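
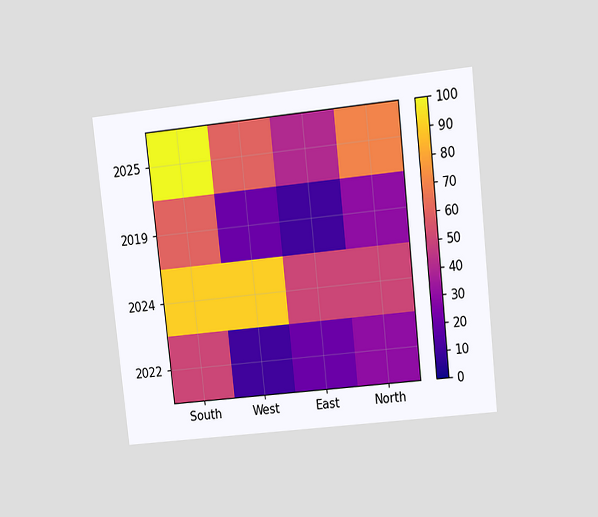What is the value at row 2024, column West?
90

The chart is tilted about 6° counter-clockwise and viewed at a slight angle. Matching cell (2024, West) against the colorbar gives 90.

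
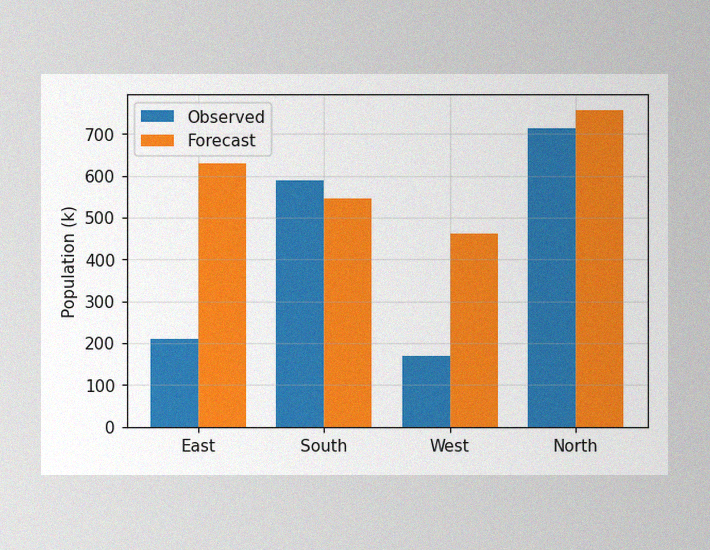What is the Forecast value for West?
The image has some photo noise and uneven lighting. The Forecast bar at West reaches 462k on the y-axis.

462k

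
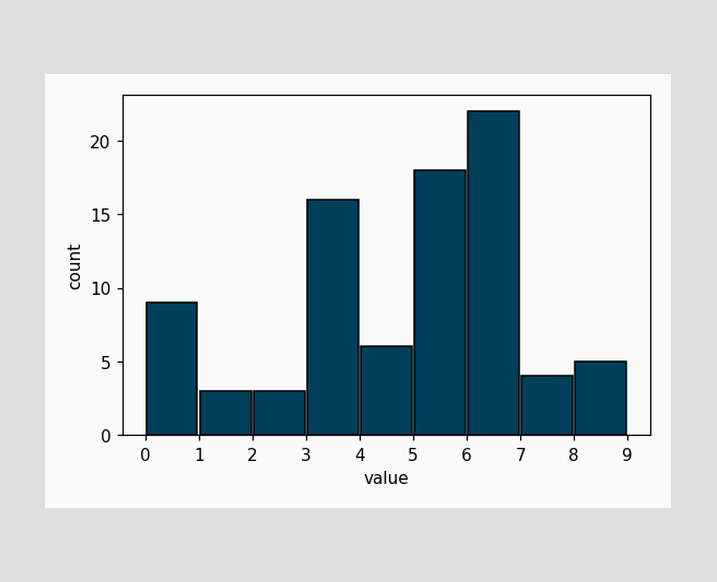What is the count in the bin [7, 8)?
4

The [7, 8) bin has height 4.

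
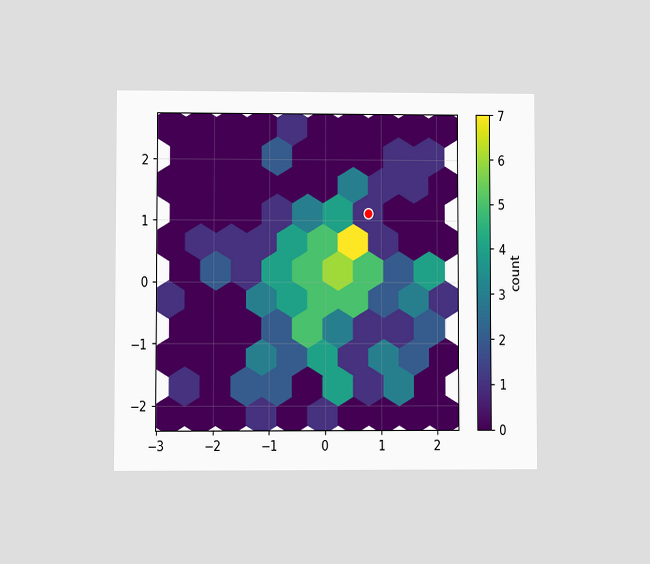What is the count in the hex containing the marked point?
1

The chart is viewed at a slight angle. The marked hex reads 1 on the colorbar.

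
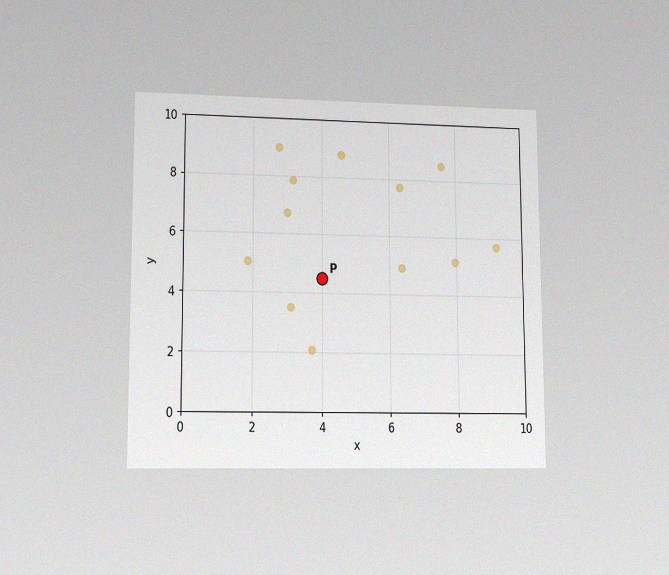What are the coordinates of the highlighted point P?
The chart is viewed at a slight angle, with some photo noise. Following the gridlines from P to each axis, P sits at (4, 4.5).

(4, 4.5)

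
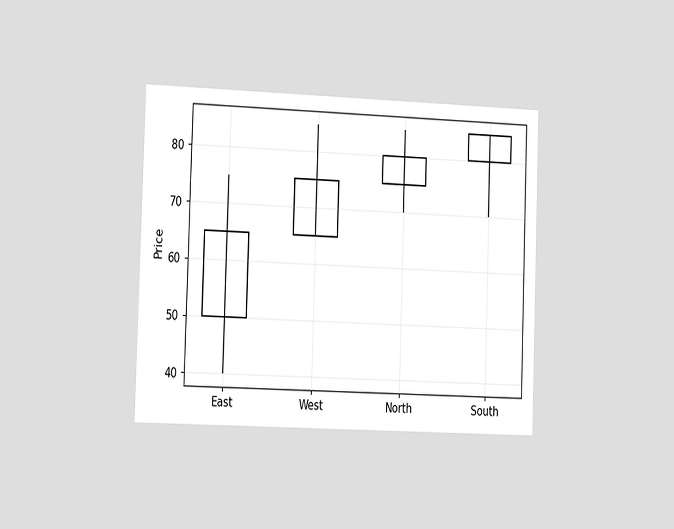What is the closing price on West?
75

The chart is viewed slightly from the left. The West candle closes at 75.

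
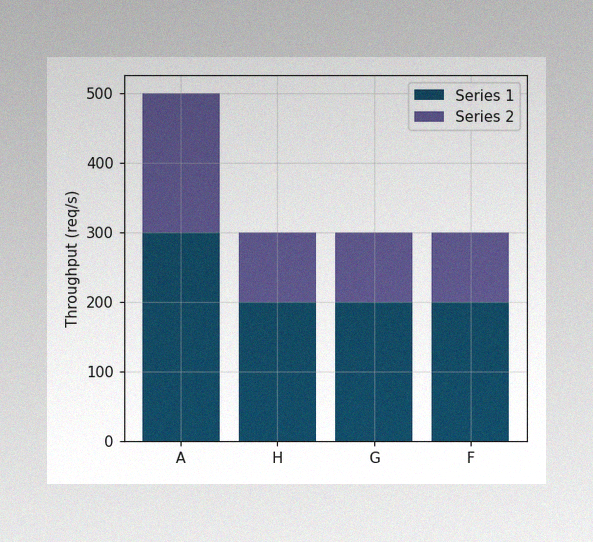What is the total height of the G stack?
The image has some photo noise and uneven lighting. The G stack's top reaches 300req/s on the y-axis.

300req/s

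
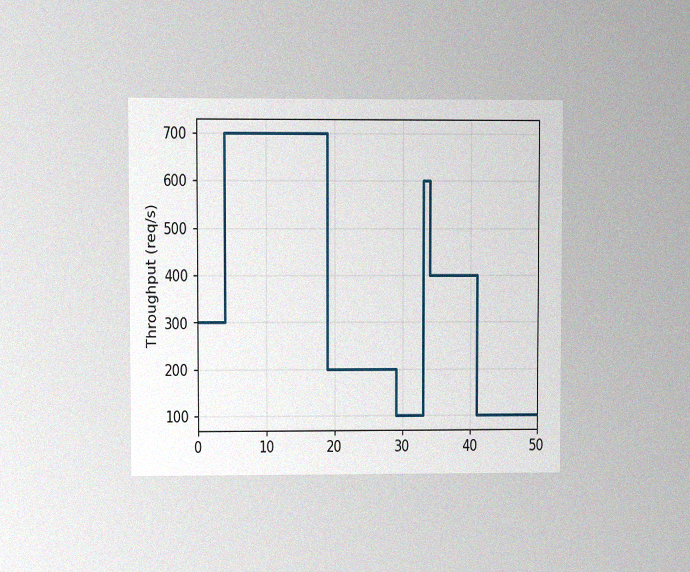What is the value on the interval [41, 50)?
100req/s

The chart is viewed at a slight angle, with some photo noise. On [41, 50) the step sits at 100req/s.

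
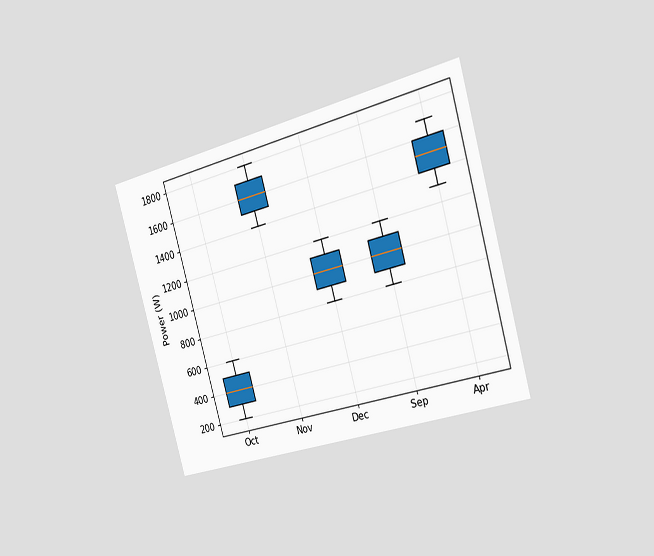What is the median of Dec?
The chart is tilted about 16° counter-clockwise and viewed slightly from the right. The median line in the Dec box sits at 1000W.

1000W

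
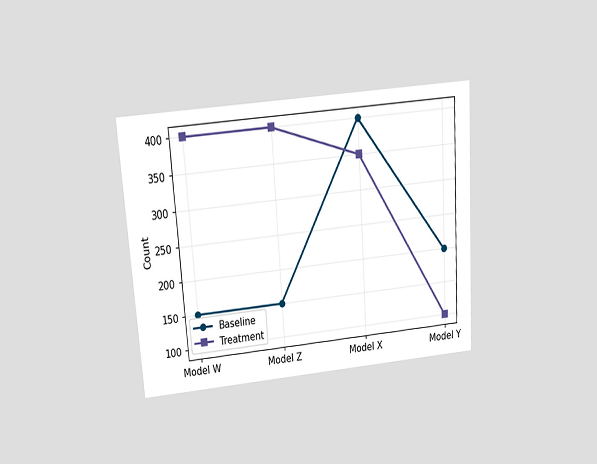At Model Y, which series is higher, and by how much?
The chart is tilted about 4° counter-clockwise and viewed slightly from above. At Model Y, Baseline sits above the other line by 100.

Baseline, by 100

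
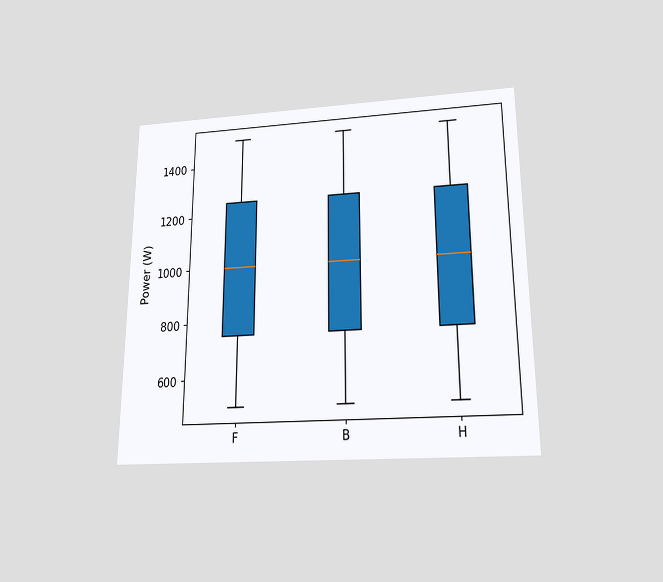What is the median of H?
The chart is viewed slightly from below. The median line in the H box sits at 1000W.

1000W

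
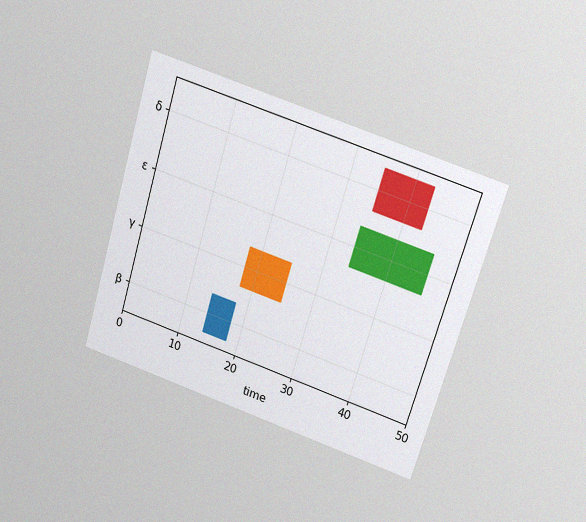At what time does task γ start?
The chart is tilted about 17° clockwise and viewed slightly from above, with some photo noise. The γ bar begins at t=18.

18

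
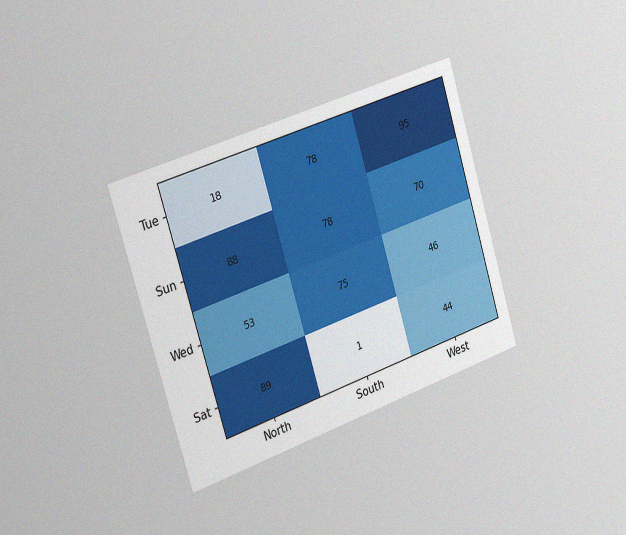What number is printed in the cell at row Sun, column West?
The chart is tilted about 17° counter-clockwise and viewed slightly from the left, with some photo noise. The (Sun, West) cell reads 70.

70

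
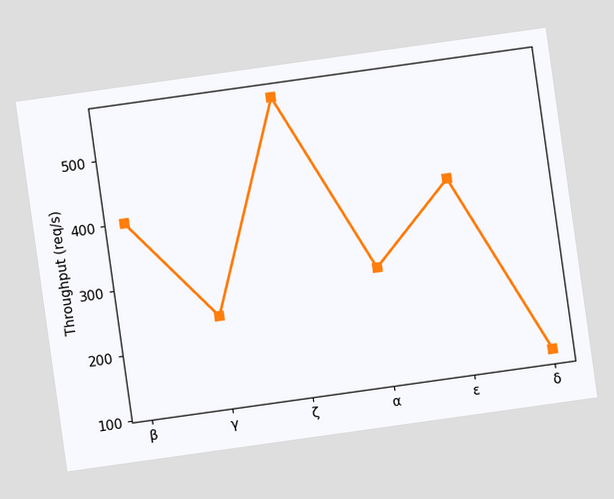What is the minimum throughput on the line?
The chart is tilted about 8° counter-clockwise. The lowest point is at δ, and reading across to the y-axis gives 120req/s.

120req/s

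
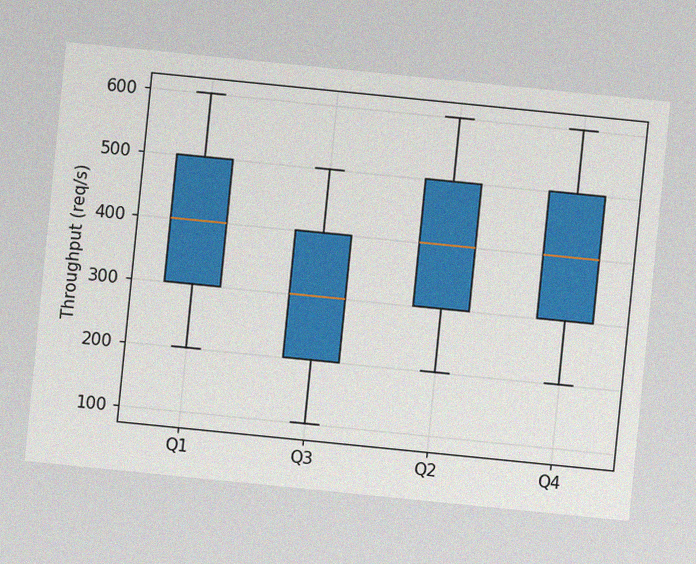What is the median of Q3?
The chart is tilted about 6° clockwise, with some photo noise. The median line in the Q3 box sits at 300req/s.

300req/s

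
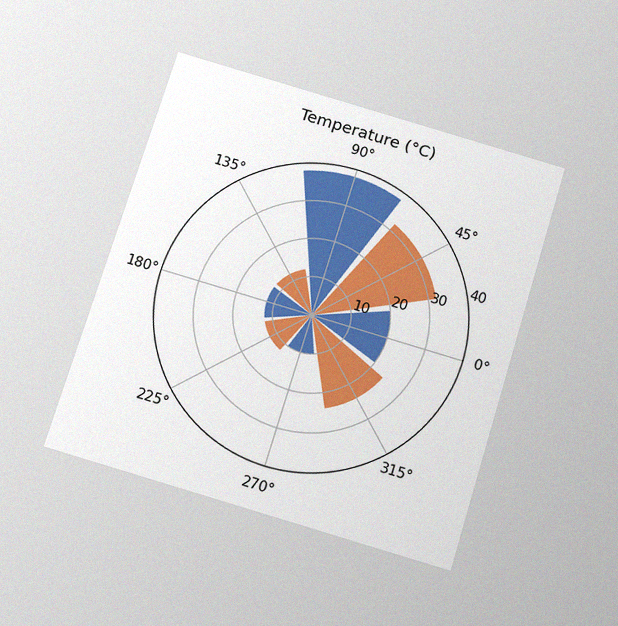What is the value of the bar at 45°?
32°C

The chart is tilted about 17° clockwise and viewed slightly from below, with some photo noise. The bar at 45° reaches 32°C on the radial axis.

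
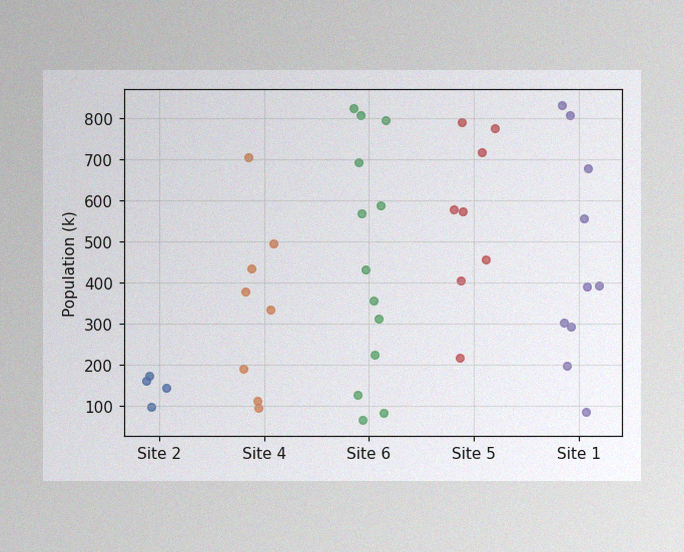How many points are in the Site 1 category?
10

The image has some photo noise and uneven lighting. Counting the markers in the Site 1 column gives 10.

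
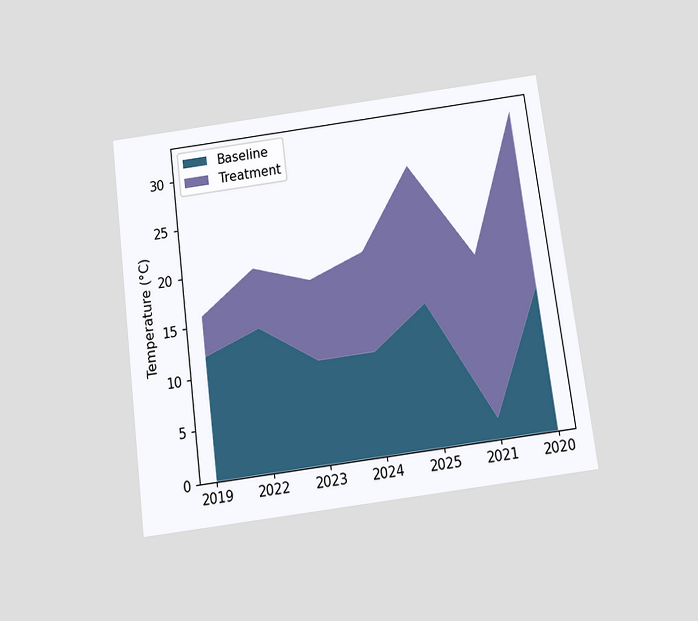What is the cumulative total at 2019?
The chart is tilted about 7° counter-clockwise and viewed slightly from below. The stacked total at 2019 reaches 16°C.

16°C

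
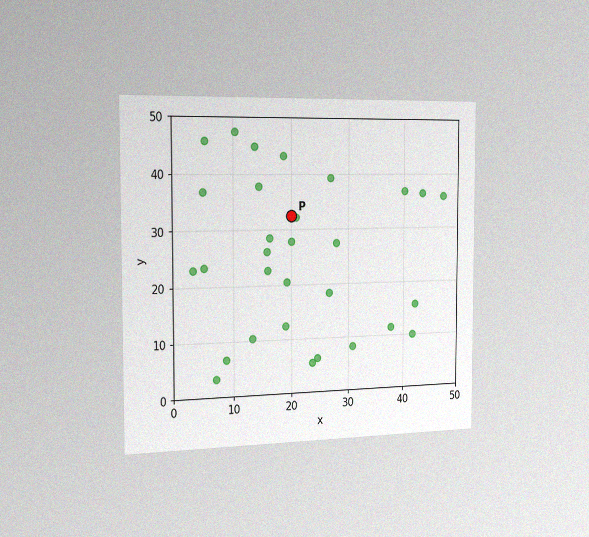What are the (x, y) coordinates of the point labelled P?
The chart is viewed slightly from the left, with some photo noise. Following the gridlines from P to each axis, P sits at (20, 32.5).

(20, 32.5)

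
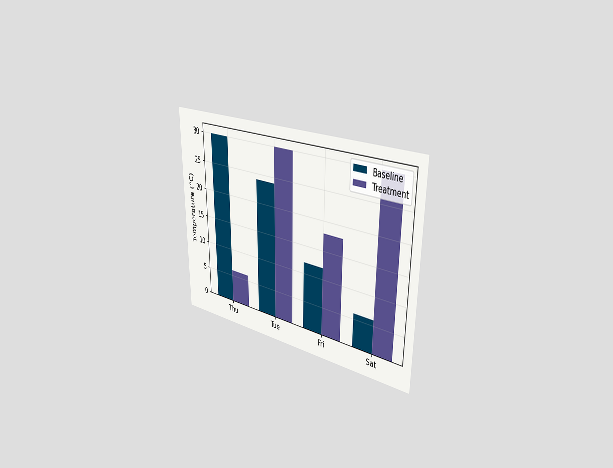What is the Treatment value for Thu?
6°C

The chart is viewed slightly from the right. The Treatment bar at Thu reaches 6°C on the y-axis.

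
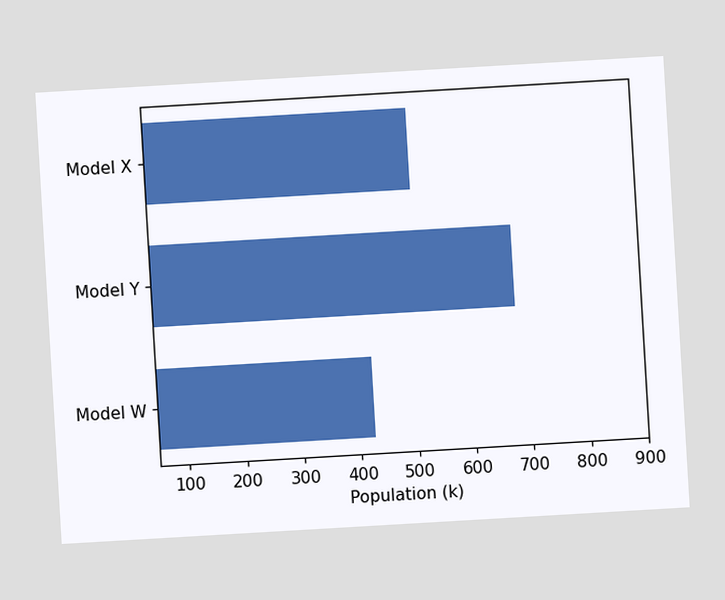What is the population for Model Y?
680k

The chart is tilted about 3° counter-clockwise. Reading along the chart's x-axis, the Model Y bar reaches 680k.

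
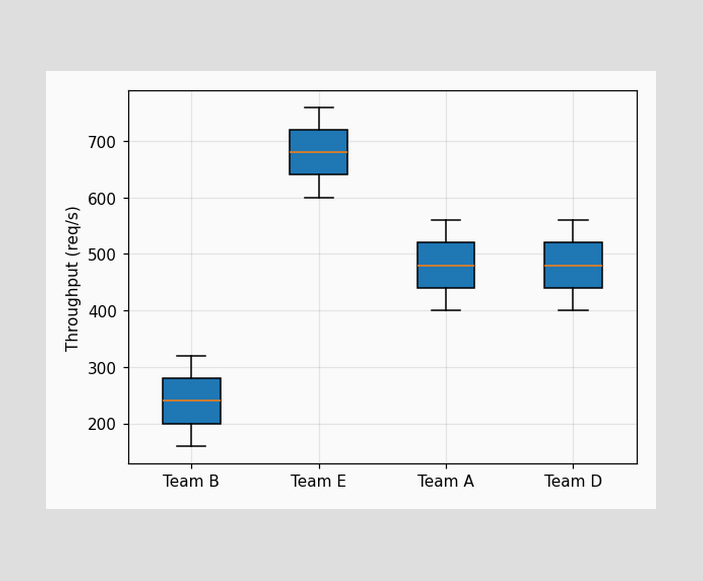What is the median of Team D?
The median line in the Team D box sits at 480req/s.

480req/s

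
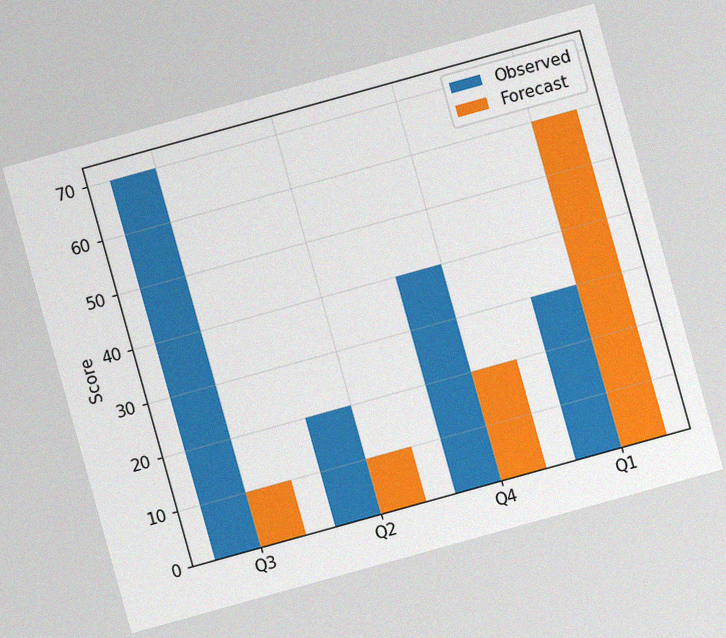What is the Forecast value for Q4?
The chart is tilted about 16° counter-clockwise, with some photo noise. The Forecast bar at Q4 reaches 20 on the y-axis.

20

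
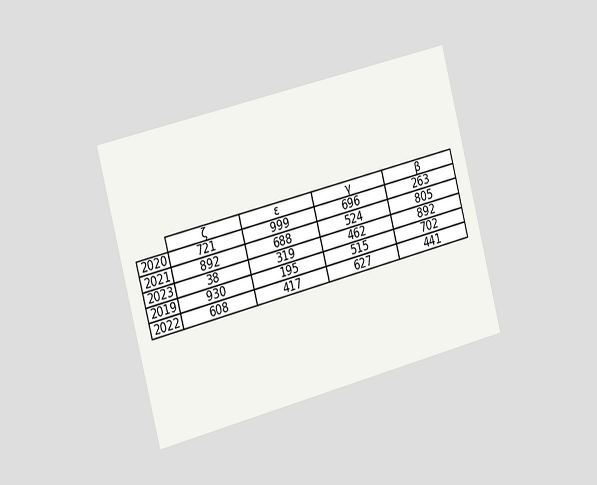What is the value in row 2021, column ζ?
The chart is tilted about 14° counter-clockwise and viewed slightly from the left. The (2021, ζ) cell reads 892.

892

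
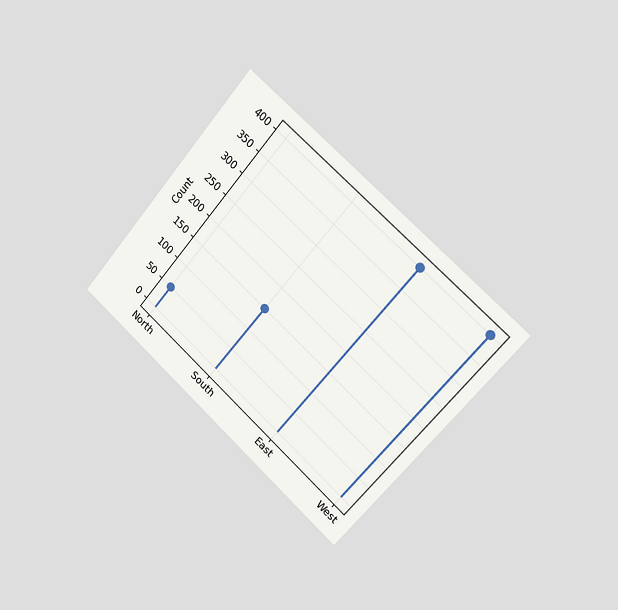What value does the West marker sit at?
400

The chart is tilted about 41° clockwise and viewed slightly from the right. The West marker sits at 400.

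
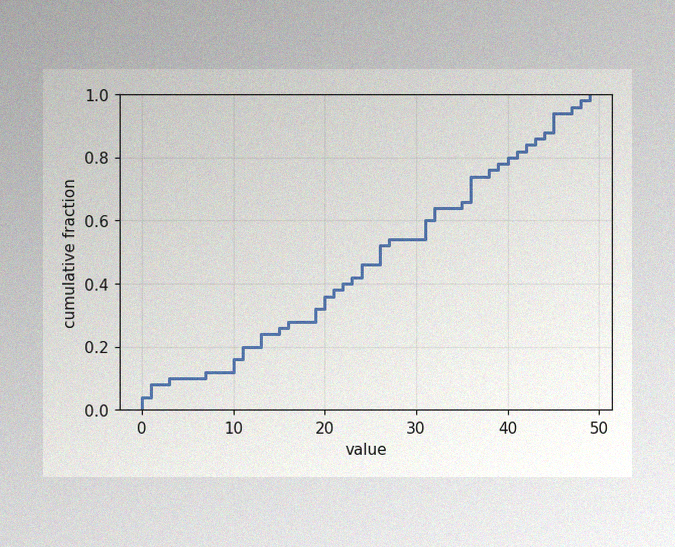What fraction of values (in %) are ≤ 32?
64%

The image has some photo noise and uneven lighting. At x=32 the ECDF step is at 64%.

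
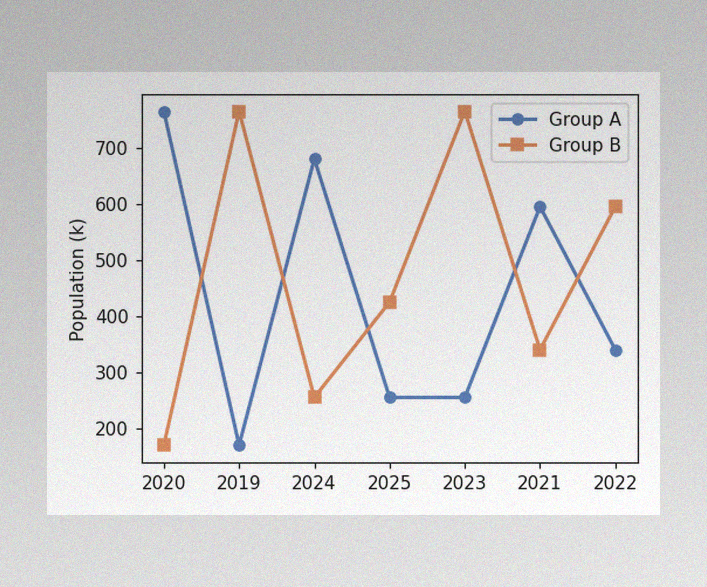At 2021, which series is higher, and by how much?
The image has some photo noise and uneven lighting. At 2021, Group A sits above the other line by 255k.

Group A, by 255k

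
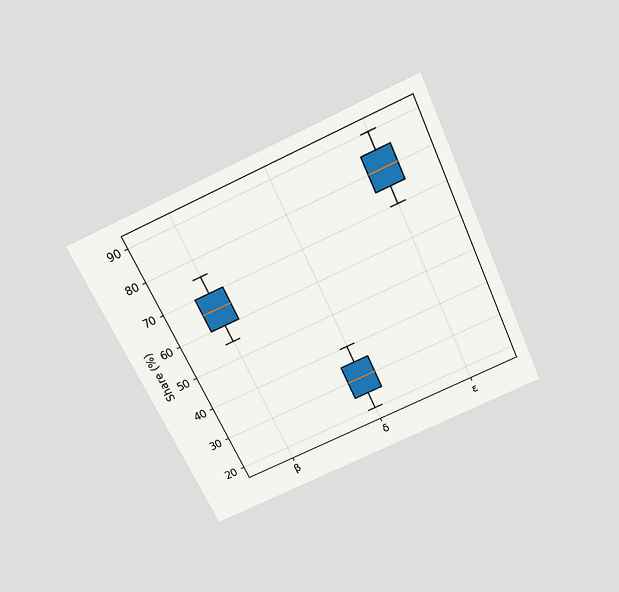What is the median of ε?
80%

The chart is tilted about 25° counter-clockwise and viewed slightly from above. The median line in the ε box sits at 80%.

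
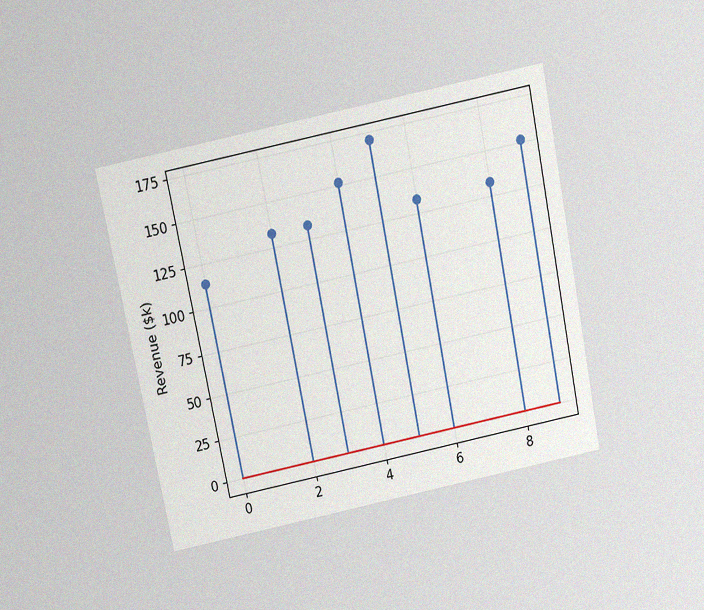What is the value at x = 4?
The chart is tilted about 11° counter-clockwise and viewed slightly from above, with some photo noise. The stem at x=4 reaches $152k.

$152k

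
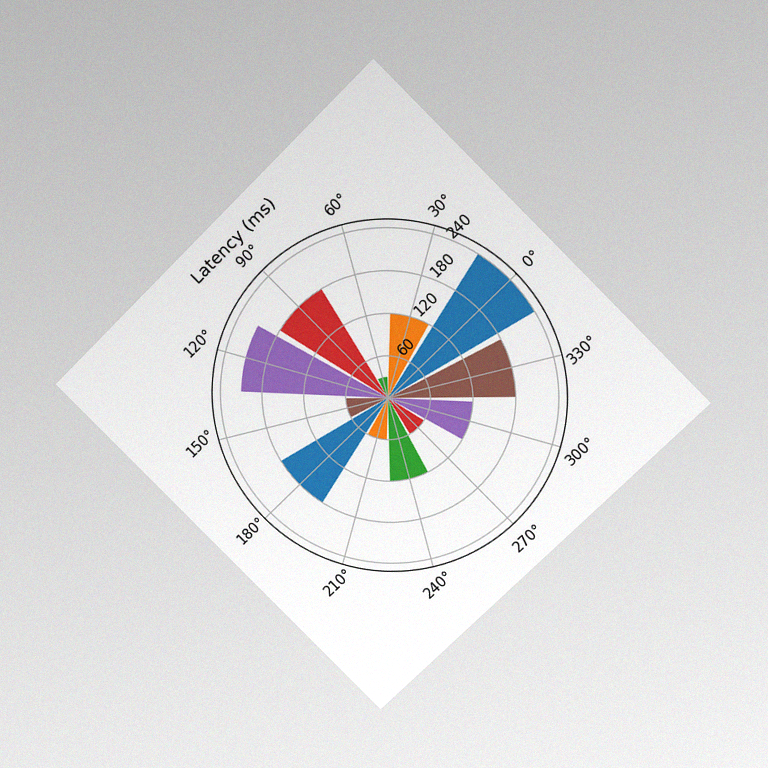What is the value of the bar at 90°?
180ms

The chart is tilted about 45° counter-clockwise and viewed slightly from above, with some photo noise. The bar at 90° reaches 180ms on the radial axis.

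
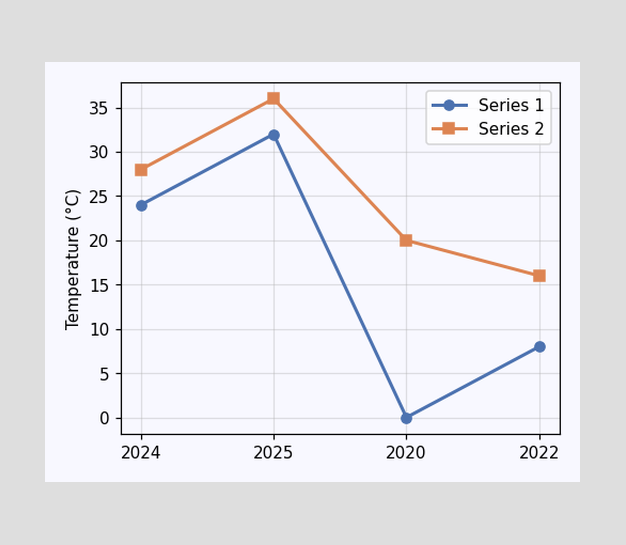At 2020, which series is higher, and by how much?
At 2020, Series 2 sits above the other line by 20°C.

Series 2, by 20°C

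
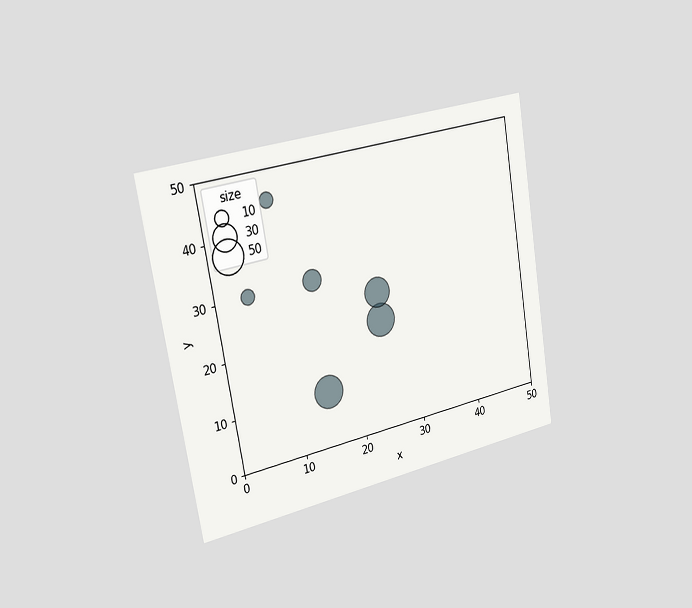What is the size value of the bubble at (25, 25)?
The chart is tilted about 10° counter-clockwise and viewed slightly from the left. Matching the bubble at (25, 25) against the size legend gives 40.

40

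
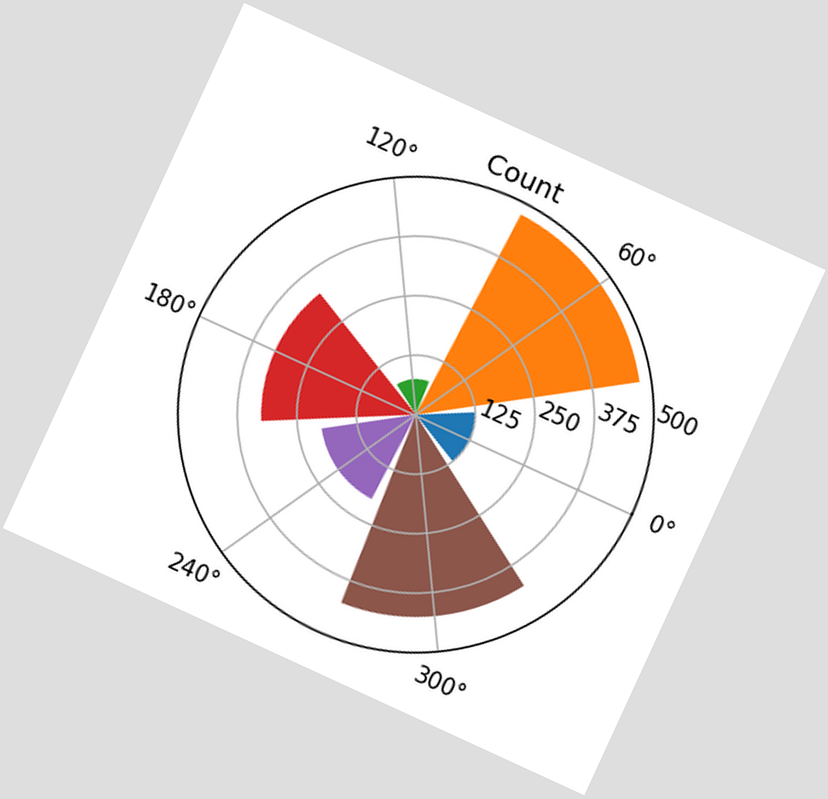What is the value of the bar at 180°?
325

The chart is tilted about 25° clockwise. The bar at 180° reaches 325 on the radial axis.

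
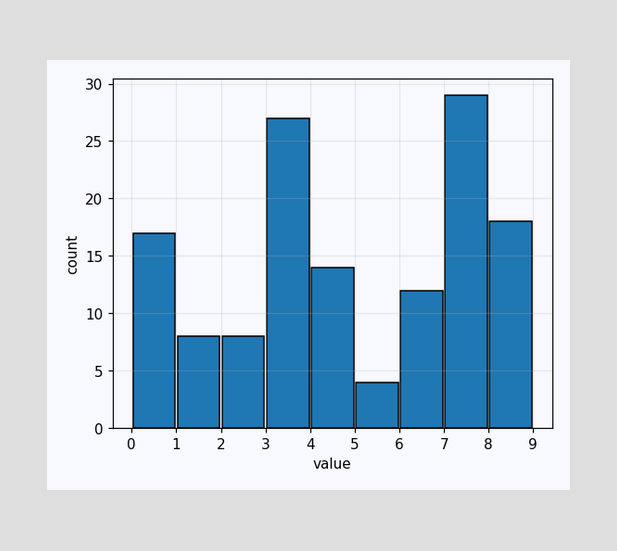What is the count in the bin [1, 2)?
The [1, 2) bin has height 8.

8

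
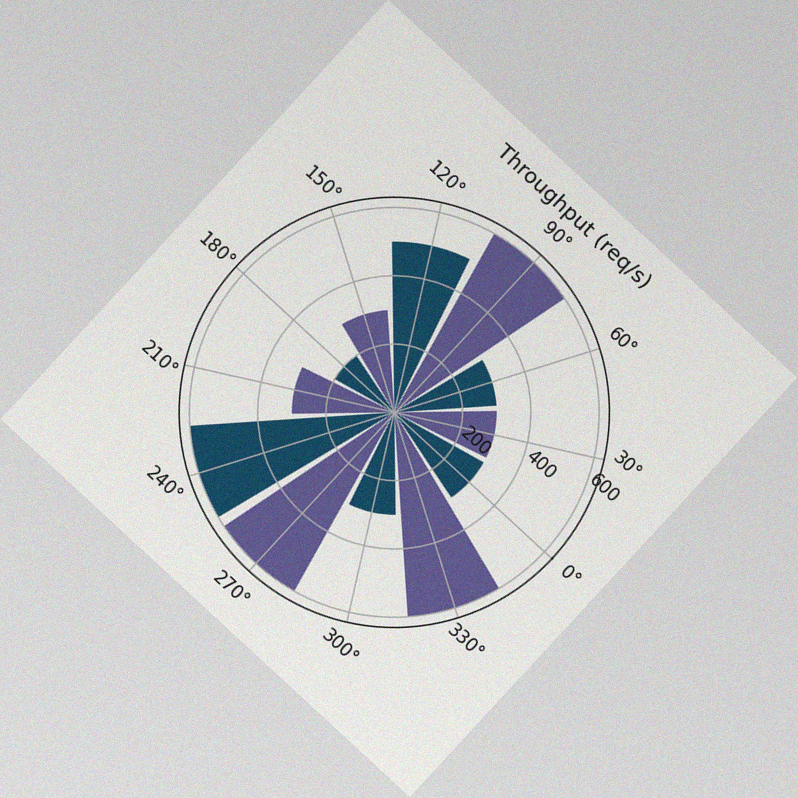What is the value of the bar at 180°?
200req/s

The chart is tilted about 43° clockwise, with some photo noise. The bar at 180° reaches 200req/s on the radial axis.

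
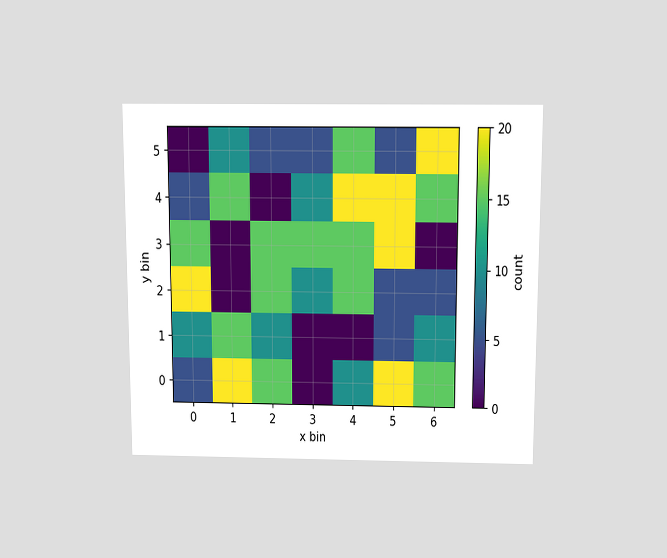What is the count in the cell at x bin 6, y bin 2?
The chart is viewed slightly from above. Matching the cell (6, 2) against the colorbar gives 5.

5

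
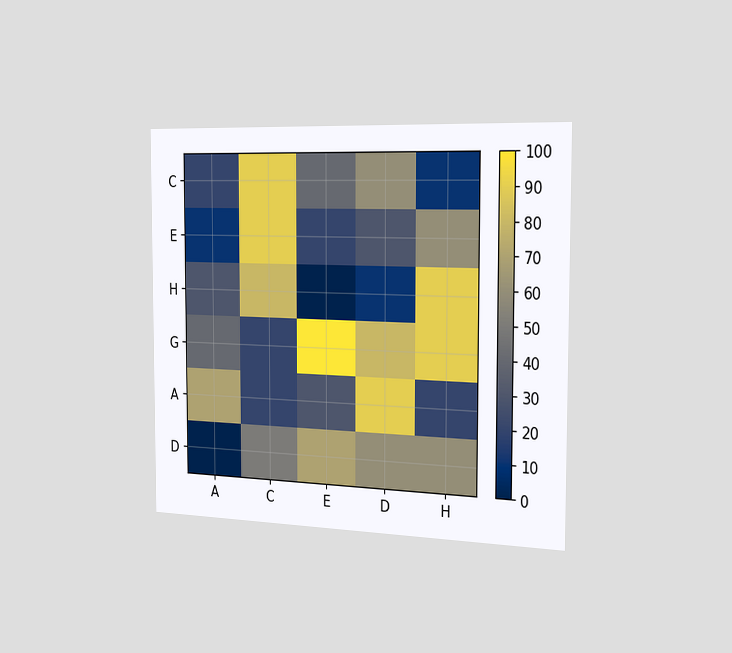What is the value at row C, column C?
90

The chart is viewed slightly from the right. Matching cell (C, C) against the colorbar gives 90.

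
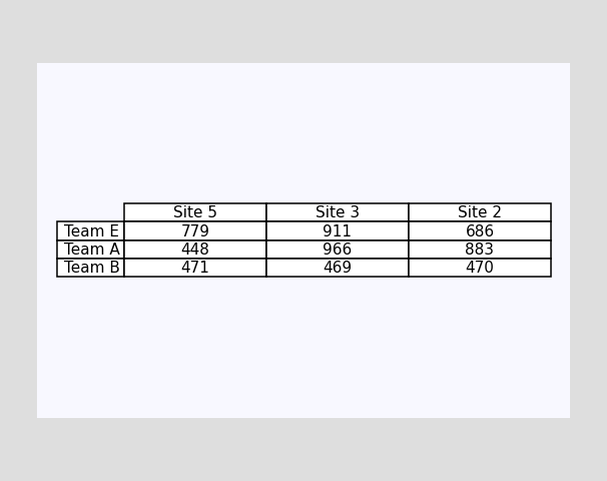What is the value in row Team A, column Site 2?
The (Team A, Site 2) cell reads 883.

883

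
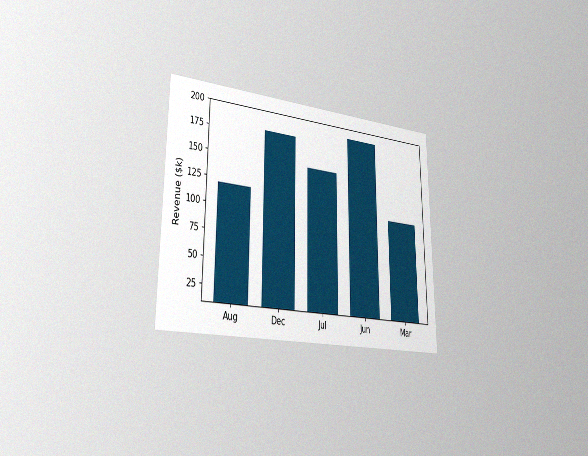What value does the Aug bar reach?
$120k

The chart is viewed slightly from the left, with some photo noise. Reading along the chart's y-axis, the Aug bar reaches $120k.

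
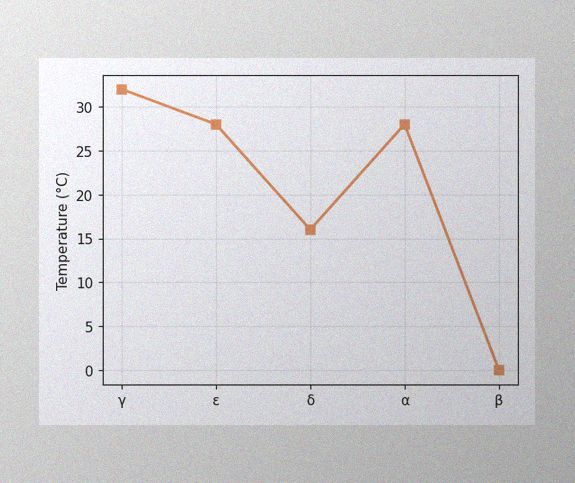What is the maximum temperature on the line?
32°C

The image has some photo noise and uneven lighting. The highest point is at γ, and reading across to the y-axis gives 32°C.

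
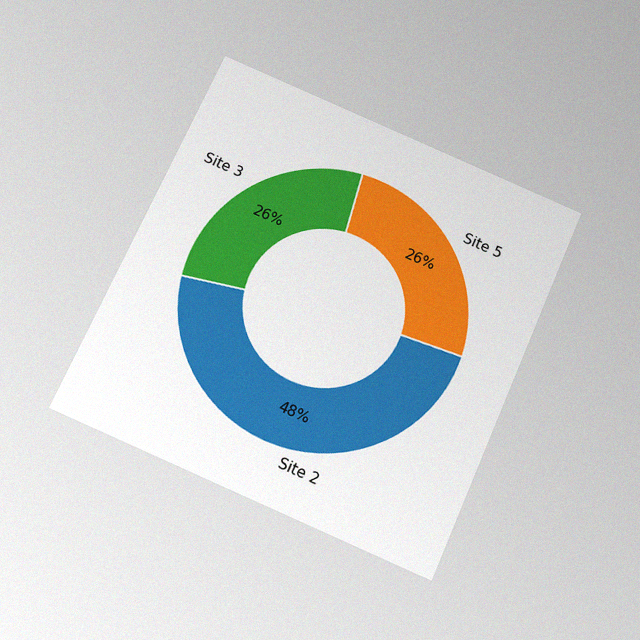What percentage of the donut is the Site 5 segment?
The chart is tilted about 24° clockwise and viewed slightly from below, with some photo noise. The Site 5 segment takes up 26% of the ring.

26%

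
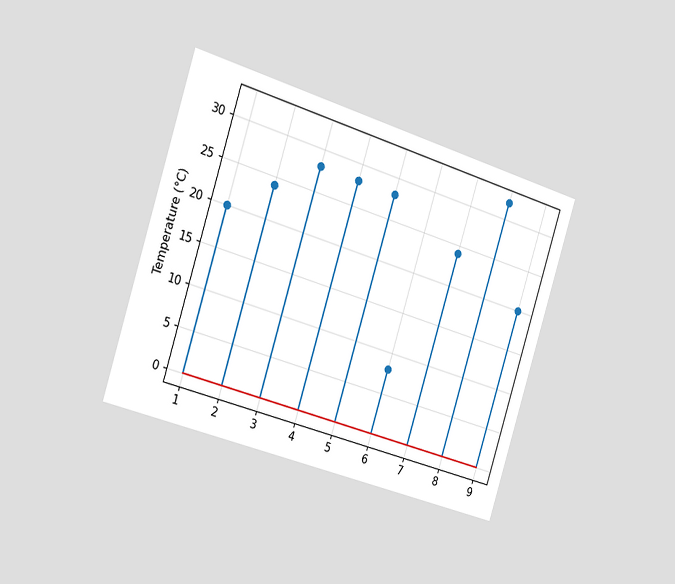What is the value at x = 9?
The chart is tilted about 17° clockwise and viewed slightly from the left. The stem at x=9 reaches 20°C.

20°C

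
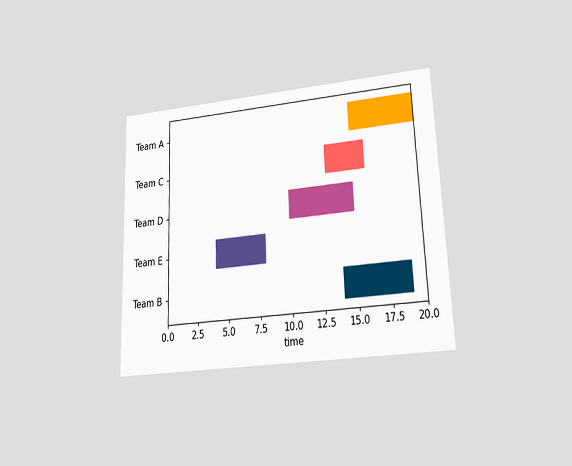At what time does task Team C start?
13

The chart is tilted about 2° counter-clockwise and viewed at a slight angle. The Team C bar begins at t=13.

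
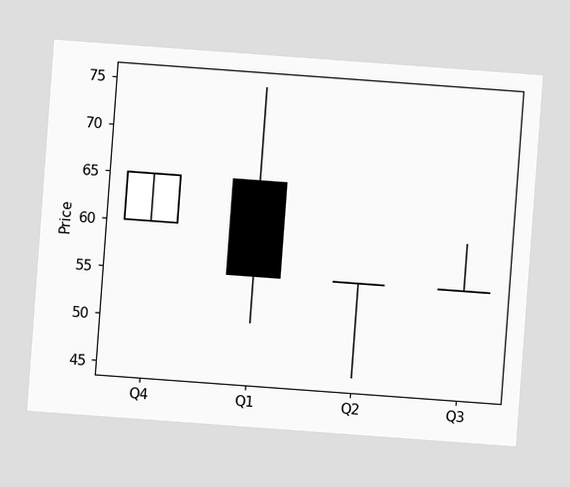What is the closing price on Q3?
The chart is tilted about 4° clockwise. The Q3 candle closes at 55.

55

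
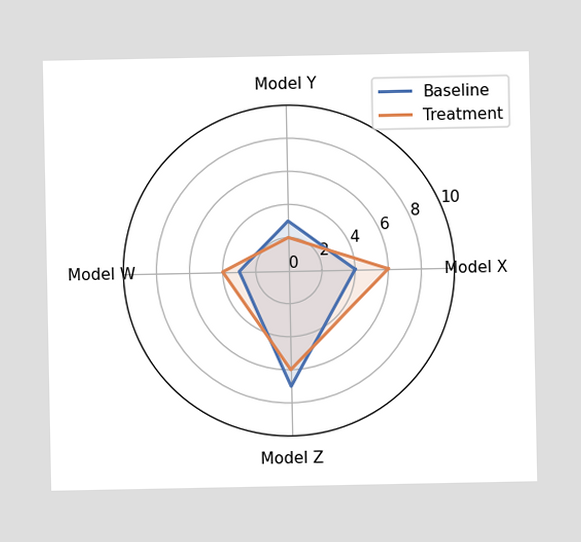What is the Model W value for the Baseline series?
3

On the Model W axis, Baseline reaches 3.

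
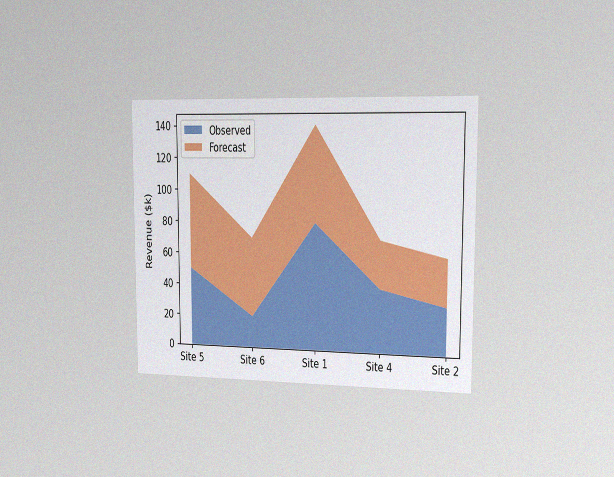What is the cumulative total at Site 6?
$70k

The chart is viewed slightly from the right, with some photo noise. The stacked total at Site 6 reaches $70k.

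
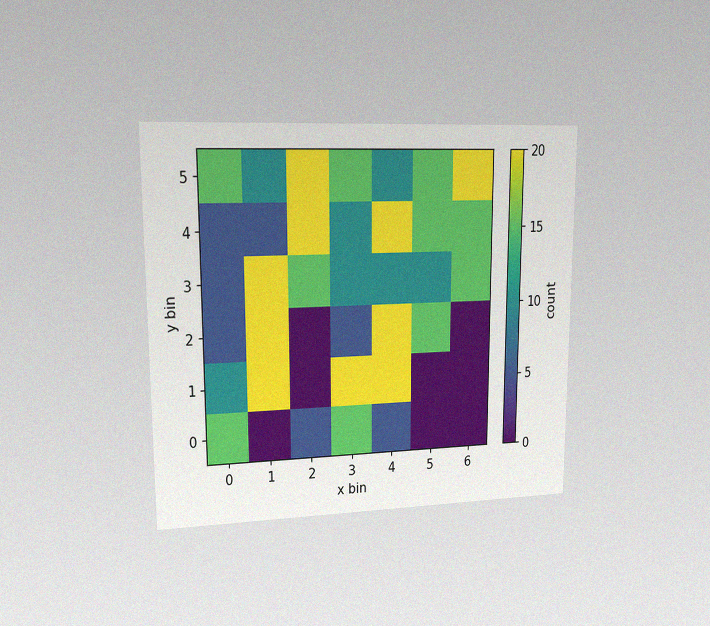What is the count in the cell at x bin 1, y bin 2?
20

The chart is viewed at a slight angle, with some photo noise. Matching the cell (1, 2) against the colorbar gives 20.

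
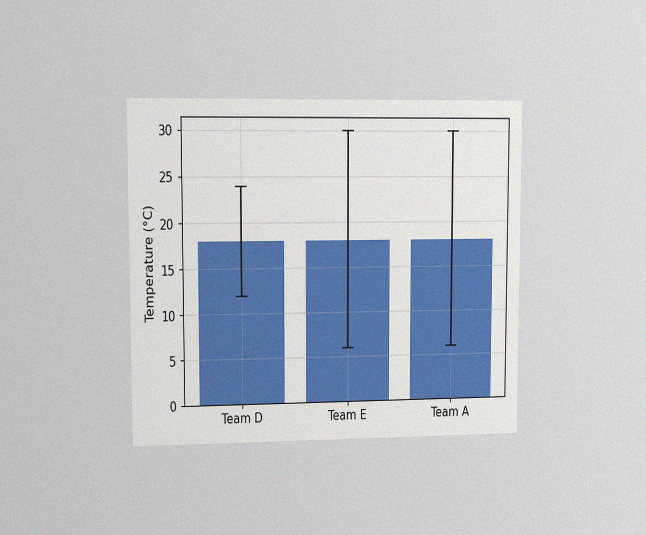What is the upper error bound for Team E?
30°C

The chart is viewed at a slight angle, with some photo noise. The Team E bar's upper whisker reaches 30°C.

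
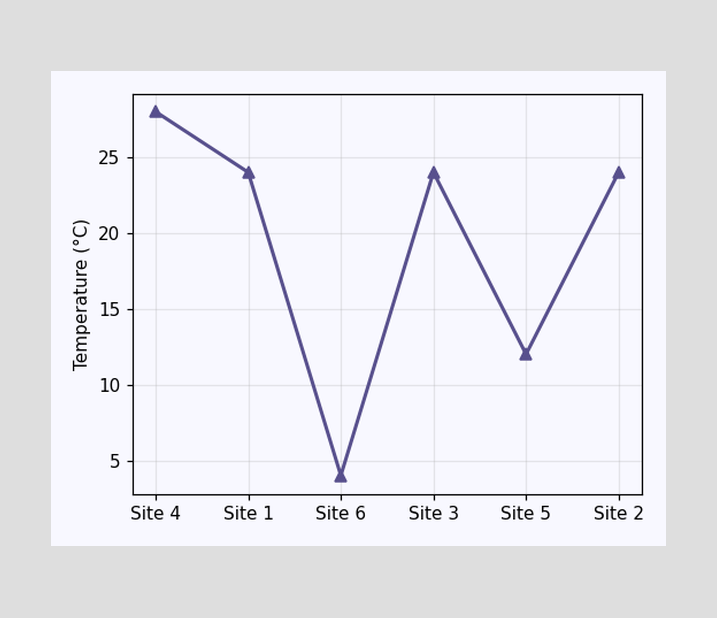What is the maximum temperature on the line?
The highest point is at Site 4, and reading across to the y-axis gives 28°C.

28°C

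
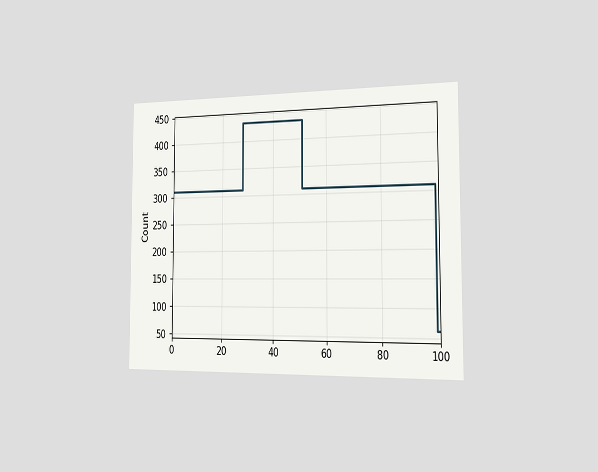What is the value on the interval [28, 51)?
The chart is viewed slightly from the right. On [28, 51) the step sits at 434.

434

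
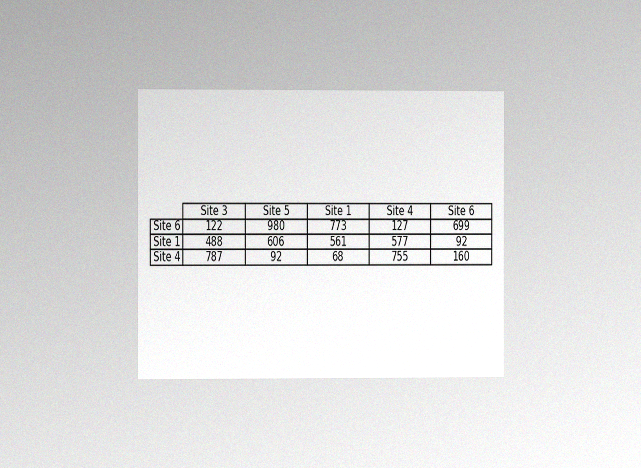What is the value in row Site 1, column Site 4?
The chart is viewed slightly from the left, with some photo noise. The (Site 1, Site 4) cell reads 577.

577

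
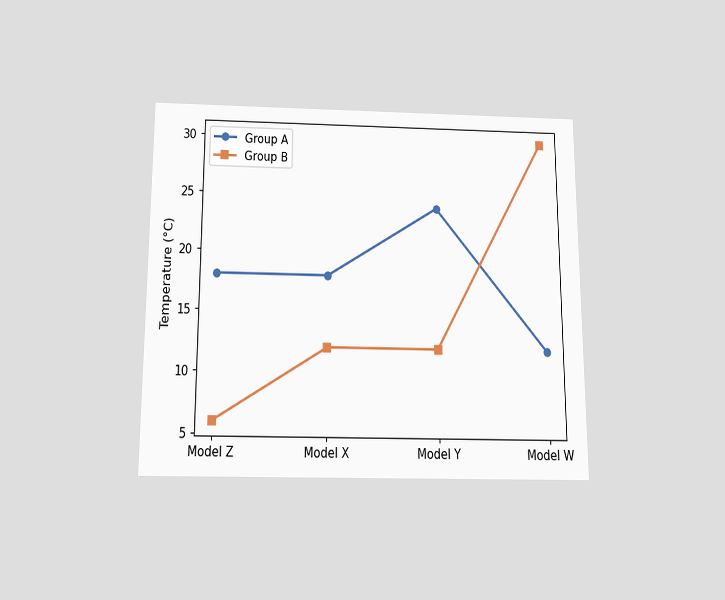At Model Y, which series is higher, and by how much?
Group A, by 12°C

The chart is viewed slightly from below. At Model Y, Group A sits above the other line by 12°C.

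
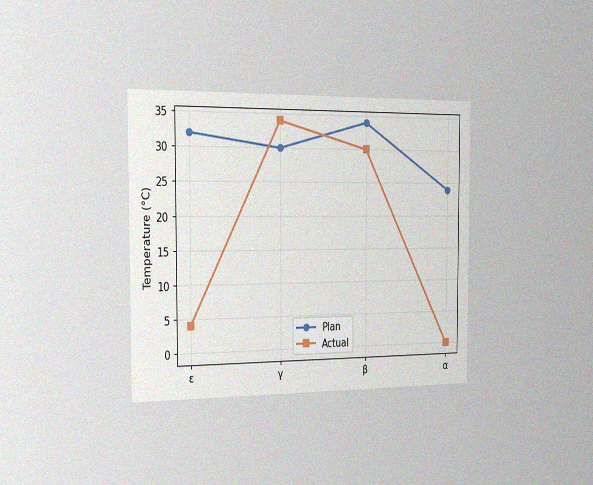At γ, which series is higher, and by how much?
Actual, by 4°C

The chart is viewed slightly from the left, with some photo noise. At γ, Actual sits above the other line by 4°C.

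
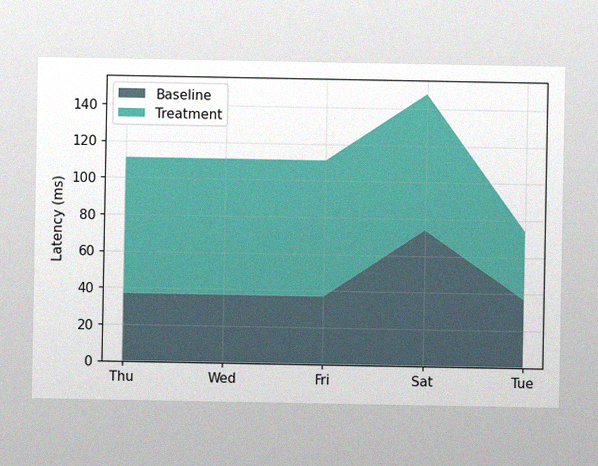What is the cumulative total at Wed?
111ms

The image has some photo noise and uneven lighting. The stacked total at Wed reaches 111ms.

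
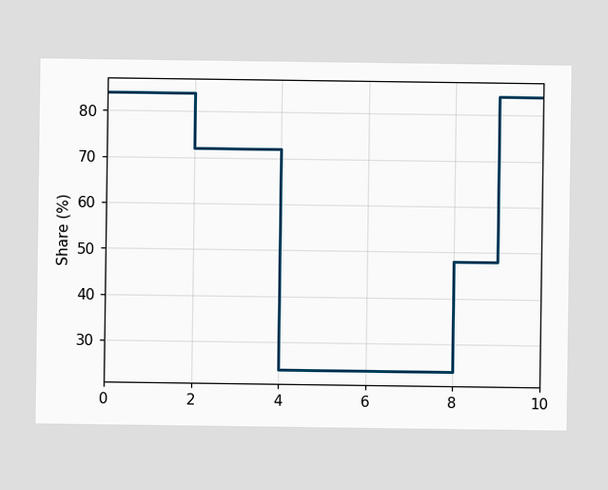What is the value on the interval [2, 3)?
72%

On [2, 3) the step sits at 72%.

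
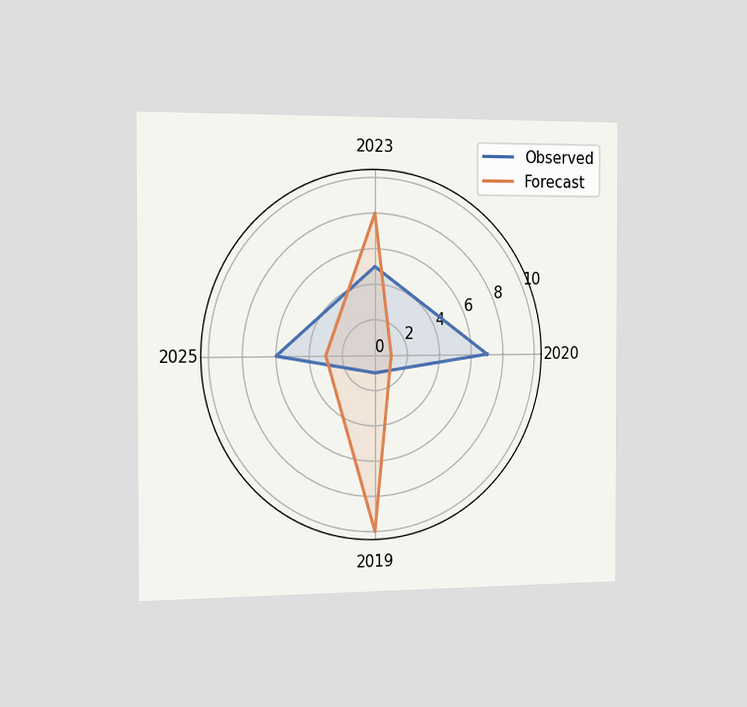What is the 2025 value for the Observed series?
The chart is viewed slightly from the left. On the 2025 axis, Observed reaches 6.

6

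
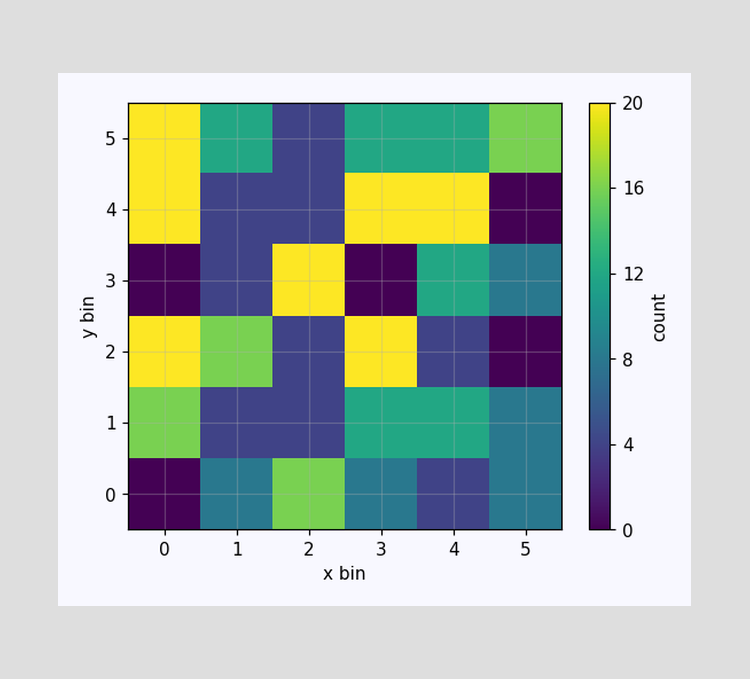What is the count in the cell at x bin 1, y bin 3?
4

Matching the cell (1, 3) against the colorbar gives 4.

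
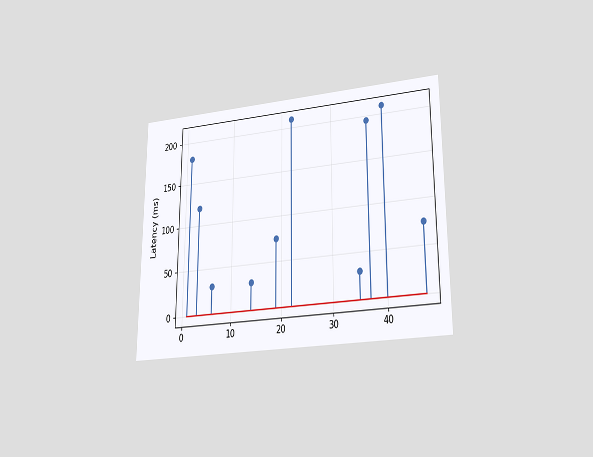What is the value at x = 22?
The chart is viewed at a slight angle. The stem at x=22 reaches 210ms.

210ms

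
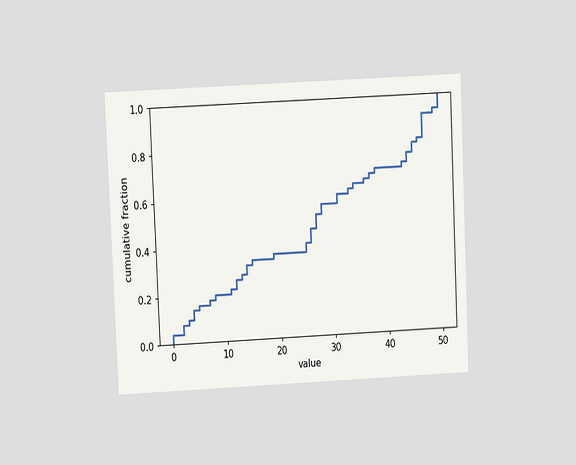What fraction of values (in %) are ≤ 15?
34%

The chart is tilted about 3° counter-clockwise and viewed at a slight angle. At x=15 the ECDF step is at 34%.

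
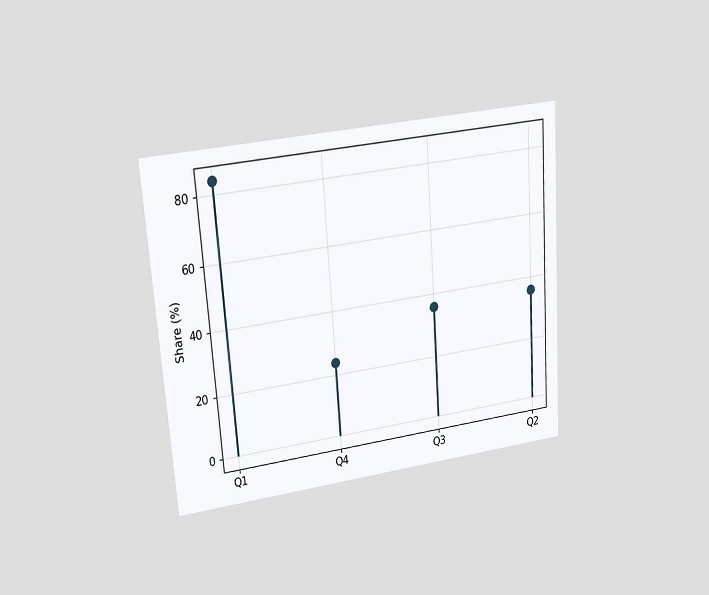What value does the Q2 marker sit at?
The chart is tilted about 4° counter-clockwise and viewed at a slight angle. The Q2 marker sits at 36%.

36%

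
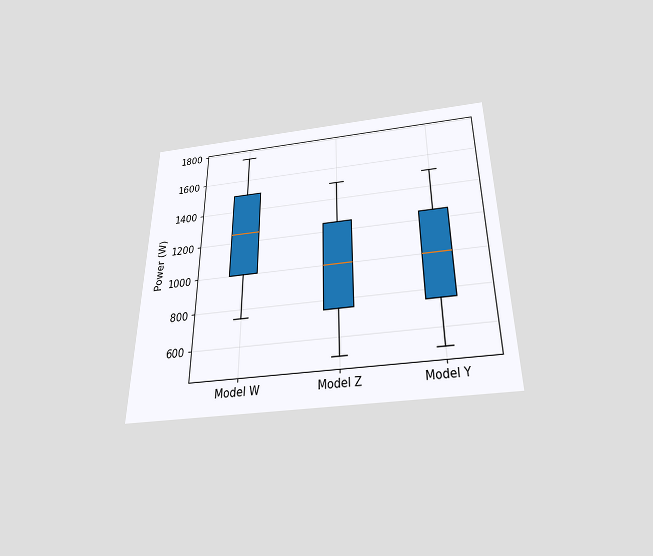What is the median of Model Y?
The chart is viewed slightly from below. The median line in the Model Y box sits at 1000W.

1000W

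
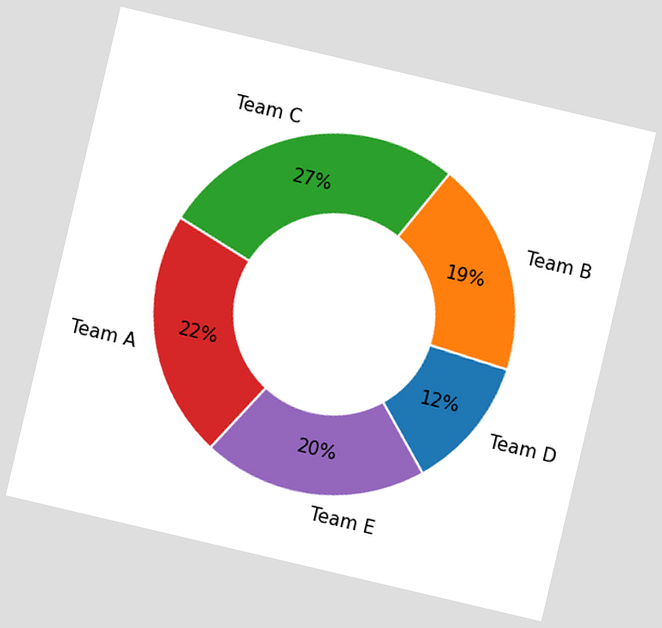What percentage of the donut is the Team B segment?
19%

The chart is tilted about 13° clockwise. The Team B segment takes up 19% of the ring.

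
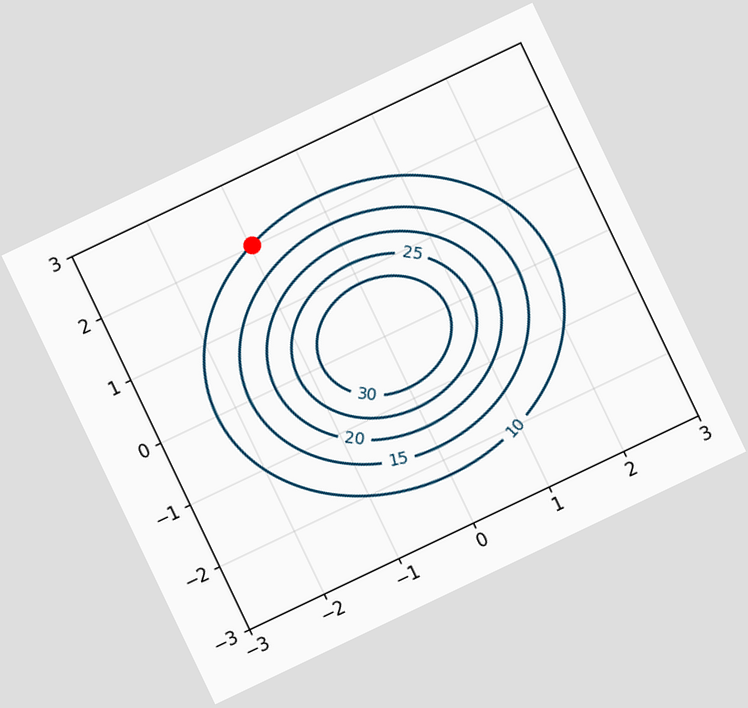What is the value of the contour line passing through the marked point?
The chart is tilted about 25° counter-clockwise. The marked point sits on the contour labelled 10.

10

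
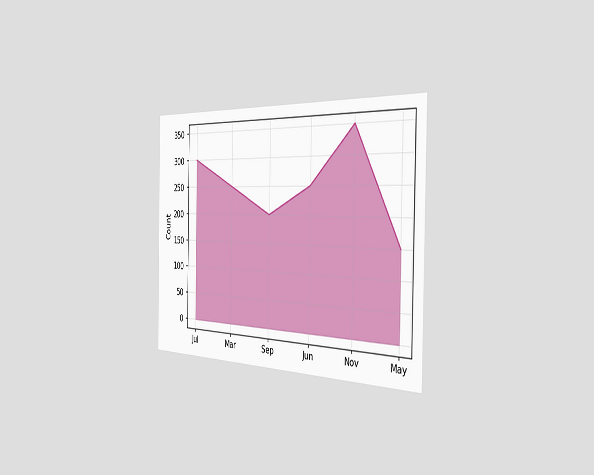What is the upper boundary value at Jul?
300

The chart is viewed slightly from the right. At Jul the upper boundary is at 300.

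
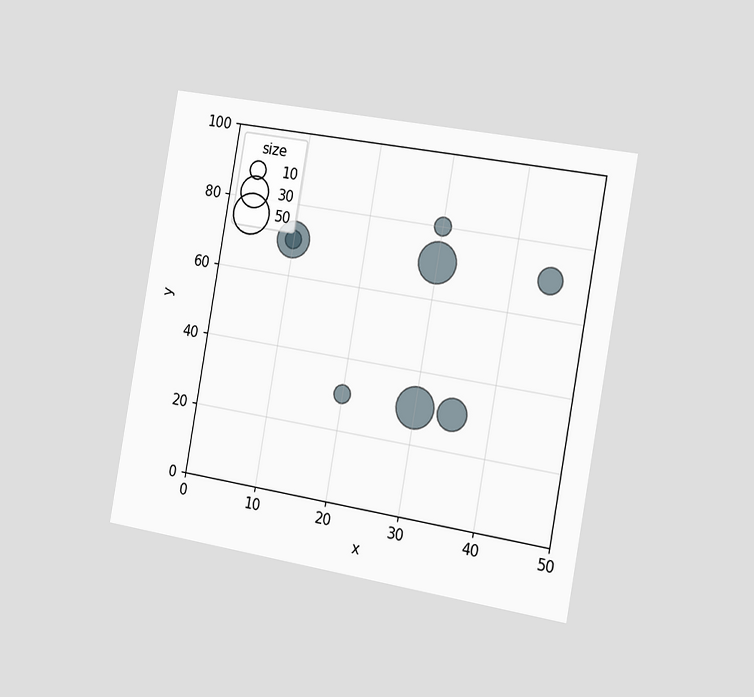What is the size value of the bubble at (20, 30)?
The chart is tilted about 10° clockwise and viewed slightly from the right. Matching the bubble at (20, 30) against the size legend gives 10.

10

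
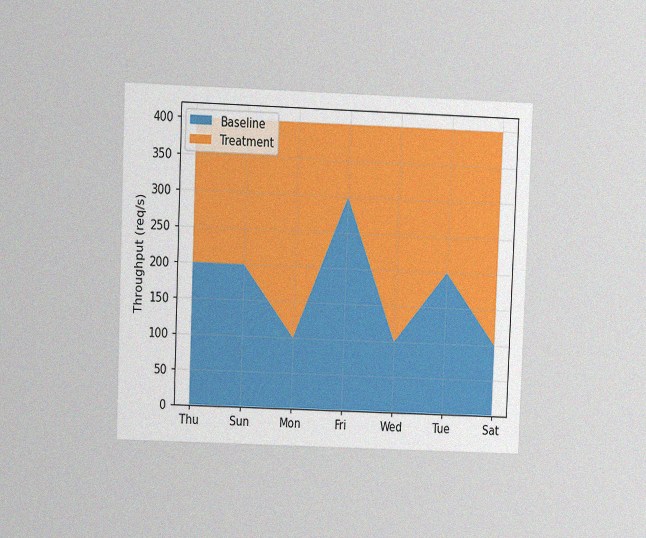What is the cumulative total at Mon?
400req/s

The chart is tilted about 2° clockwise and viewed at a slight angle, with some photo noise. The stacked total at Mon reaches 400req/s.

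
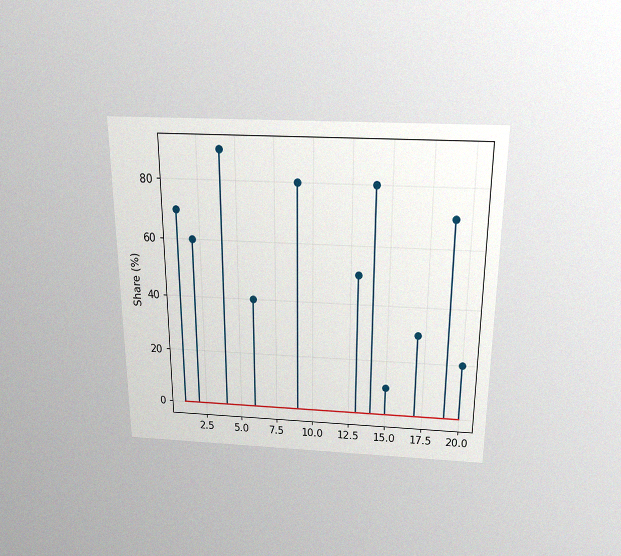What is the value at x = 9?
80%

The chart is viewed slightly from above, with some photo noise. The stem at x=9 reaches 80%.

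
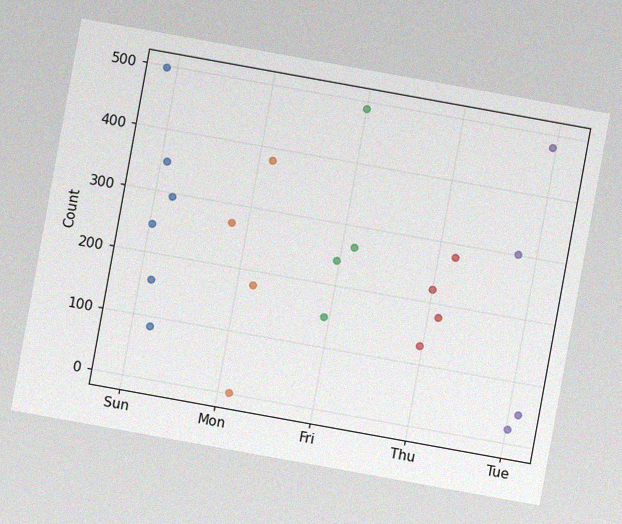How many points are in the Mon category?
The chart is tilted about 10° clockwise, with some photo noise. Counting the markers in the Mon column gives 4.

4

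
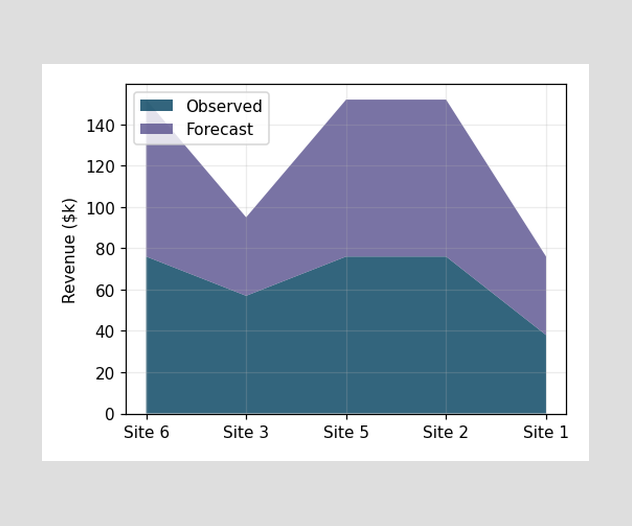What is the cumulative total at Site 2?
The stacked total at Site 2 reaches $152k.

$152k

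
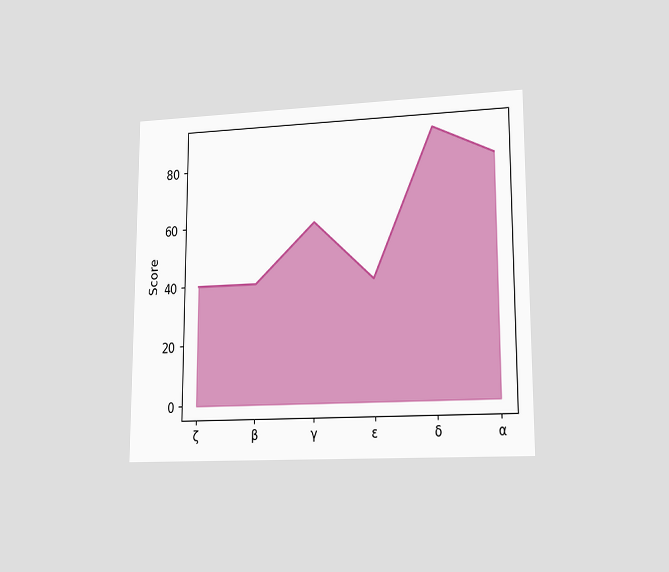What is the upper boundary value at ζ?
The chart is viewed at a slight angle. At ζ the upper boundary is at 40.

40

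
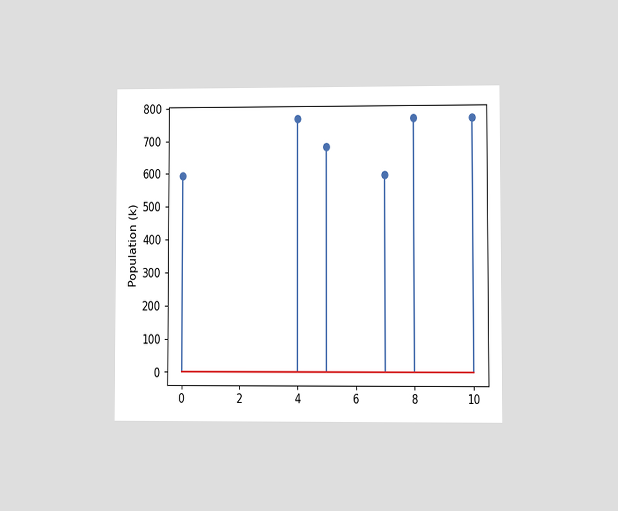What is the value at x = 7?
595k

The chart is viewed at a slight angle. The stem at x=7 reaches 595k.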